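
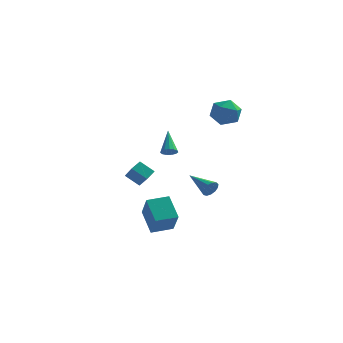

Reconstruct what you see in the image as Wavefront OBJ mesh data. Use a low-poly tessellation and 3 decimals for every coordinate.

v -2.691 1.172 -1.172
v -2.42 1.821 -0.79
v -1.779 1.203 -1.872
v -1.508 1.851 -1.49
v -1.892 0.249 -0.17
v -1.621 0.897 0.212
v -0.98 0.279 -0.87
v -0.709 0.928 -0.488
v 2.43 2.021 -1.913
v 2.721 2.201 -1.396
v 0.81 2.839 -1.287
v 2.762 2.46 -1.628
v 2.698 2.579 -1.95
v 2.548 2.52 -2.261
v 2.361 2.303 -2.461
v 2.196 1.996 -2.487
v 2.105 1.697 -2.331
v 2.117 1.501 -2.042
v 2.229 1.469 -1.713
v 2.404 1.613 -1.447
v 2.588 1.886 -1.329
v 1.081 -1.416 2.062
v 1.538 -1.17 2.021
v 0.599 -0.304 3.338
v 1.355 -1.036 1.835
v 1.085 -1.023 1.721
v 0.814 -1.134 1.716
v 0.628 -1.335 1.82
v 0.586 -1.561 2.001
v 0.7 -1.741 2.201
v 0.936 -1.818 2.357
v 1.218 -1.767 2.42
v 1.456 -1.605 2.368
v 1.576 -1.382 2.219
v -0.551 -0.152 -5.097
v -1.482 0.814 -3.896
v 0.55 0.734 -4.956
v -0.381 1.7 -3.755
v 0.181 -1.3 -3.605
v -0.75 -0.334 -2.404
v 1.282 -0.414 -3.464
v 0.351 0.552 -2.263
v 2.012 3.733 4.515
v 2.568 4.595 4.203
v 3.012 2.725 3.517
v 3.568 3.587 3.205
v 3.647 3.236 4.215
v 3.029 3.859 4.832
v 2.551 3.461 2.888
v 1.933 4.084 3.505
v 2.901 4.427 3.197
v 3.578 4.288 4.017
v 2.002 3.032 3.703
v 2.679 2.893 4.523
f 2 4 1
f 5 2 1
f 1 4 3
f 3 5 1
f 2 8 4
f 6 2 5
f 6 8 2
f 4 8 3
f 7 5 3
f 3 8 7
f 7 6 5
f 8 6 7
f 10 9 12
f 10 12 11
f 12 9 13
f 12 13 11
f 13 9 14
f 13 14 11
f 14 9 15
f 14 15 11
f 15 9 16
f 15 16 11
f 16 9 17
f 16 17 11
f 17 9 18
f 17 18 11
f 18 9 19
f 18 19 11
f 19 9 20
f 19 20 11
f 20 9 21
f 20 21 11
f 21 9 10
f 21 10 11
f 23 22 25
f 23 25 24
f 25 22 26
f 25 26 24
f 26 22 27
f 26 27 24
f 27 22 28
f 27 28 24
f 28 22 29
f 28 29 24
f 29 22 30
f 29 30 24
f 30 22 31
f 30 31 24
f 31 22 32
f 31 32 24
f 32 22 33
f 32 33 24
f 33 22 34
f 33 34 24
f 34 22 23
f 34 23 24
f 36 38 35
f 39 36 35
f 35 38 37
f 37 39 35
f 36 42 38
f 40 36 39
f 40 42 36
f 38 42 37
f 41 39 37
f 37 42 41
f 41 40 39
f 42 40 41
f 43 54 48
f 43 48 44
f 43 44 50
f 43 50 53
f 43 53 54
f 44 48 52
f 48 54 47
f 54 53 45
f 53 50 49
f 50 44 51
f 46 52 47
f 46 47 45
f 46 45 49
f 46 49 51
f 46 51 52
f 47 52 48
f 45 47 54
f 49 45 53
f 51 49 50
f 52 51 44



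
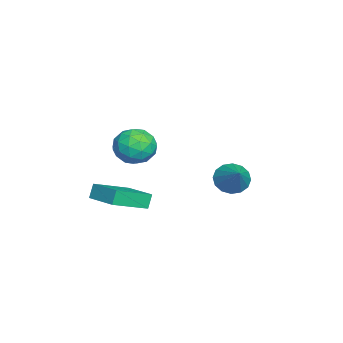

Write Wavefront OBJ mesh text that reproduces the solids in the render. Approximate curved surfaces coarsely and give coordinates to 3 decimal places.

v 1.26 1.805 3.331
v 1.839 1.395 2.793
v 2.6 2.255 4.429
v 1.819 1.829 2.639
v 1.65 2.256 2.67
v 1.376 2.562 2.879
v 1.071 2.665 3.208
v 0.817 2.538 3.571
v 0.681 2.214 3.869
v 0.701 1.781 4.023
v 0.87 1.353 3.992
v 1.144 1.047 3.783
v 1.449 0.944 3.454
v 1.703 1.071 3.091
v -3.733 -2.313 2.619
v -2.904 -2.943 2.069
v -4.756 -3.897 2.891
v -3.927 -4.527 2.341
v -3.704 -4.053 3.395
v -3.071 -3.074 3.227
v -4.589 -3.766 1.733
v -3.956 -2.787 1.565
v -3.433 -3.841 1.521
v -2.886 -4.018 2.549
v -4.774 -2.822 2.411
v -4.227 -2.999 3.439
v -3.228 -2.489 2.32
v -4.432 -4.351 2.64
v -4.3 -4.072 3.26
v -3.813 -4.443 2.936
v -3.327 -2.566 3.001
v -2.839 -2.936 2.678
v -3.31 -3.589 3.457
v -4.821 -3.904 2.282
v -4.333 -4.274 1.959
v -3.847 -2.397 2.024
v -3.36 -2.768 1.7
v -4.35 -3.251 1.503
v -3.052 -3.387 1.675
v -3.654 -4.318 1.835
v -4.043 -3.871 1.477
v -3.671 -3.296 1.378
v -2.731 -3.491 2.279
v -3.332 -4.422 2.439
v -3.201 -4.144 3.058
v -2.829 -3.568 2.96
v -3.042 -4.019 1.957
v -4.328 -2.418 2.521
v -4.929 -3.349 2.681
v -4.831 -3.272 2
v -4.459 -2.696 1.902
v -4.006 -2.522 3.125
v -4.608 -3.453 3.285
v -3.989 -3.544 3.582
v -3.617 -2.969 3.483
v -4.618 -2.821 3.003
v 1.71 -4.741 1.86
v 1.359 -4.597 2.61
v 0.474 -3.276 1.001
v 0.123 -3.133 1.75
v 2.977 -3.467 2.21
v 2.626 -3.324 2.959
v 1.741 -2.003 1.35
v 1.39 -1.859 2.1
f 2 1 4
f 2 4 3
f 4 1 5
f 4 5 3
f 5 1 6
f 5 6 3
f 6 1 7
f 6 7 3
f 7 1 8
f 7 8 3
f 8 1 9
f 8 9 3
f 9 1 10
f 9 10 3
f 10 1 11
f 10 11 3
f 11 1 12
f 11 12 3
f 12 1 13
f 12 13 3
f 13 1 14
f 13 14 3
f 14 1 2
f 14 2 3
f 15 52 31
f 52 26 55
f 31 55 20
f 52 55 31
f 15 31 27
f 31 20 32
f 27 32 16
f 31 32 27
f 15 27 36
f 27 16 37
f 36 37 22
f 27 37 36
f 15 36 48
f 36 22 51
f 48 51 25
f 36 51 48
f 15 48 52
f 48 25 56
f 52 56 26
f 48 56 52
f 16 32 43
f 32 20 46
f 43 46 24
f 32 46 43
f 20 55 33
f 55 26 54
f 33 54 19
f 55 54 33
f 26 56 53
f 56 25 49
f 53 49 17
f 56 49 53
f 25 51 50
f 51 22 38
f 50 38 21
f 51 38 50
f 22 37 42
f 37 16 39
f 42 39 23
f 37 39 42
f 18 44 30
f 44 24 45
f 30 45 19
f 44 45 30
f 18 30 28
f 30 19 29
f 28 29 17
f 30 29 28
f 18 28 35
f 28 17 34
f 35 34 21
f 28 34 35
f 18 35 40
f 35 21 41
f 40 41 23
f 35 41 40
f 18 40 44
f 40 23 47
f 44 47 24
f 40 47 44
f 19 45 33
f 45 24 46
f 33 46 20
f 45 46 33
f 17 29 53
f 29 19 54
f 53 54 26
f 29 54 53
f 21 34 50
f 34 17 49
f 50 49 25
f 34 49 50
f 23 41 42
f 41 21 38
f 42 38 22
f 41 38 42
f 24 47 43
f 47 23 39
f 43 39 16
f 47 39 43
f 58 60 57
f 61 58 57
f 57 60 59
f 59 61 57
f 58 64 60
f 62 58 61
f 62 64 58
f 60 64 59
f 63 61 59
f 59 64 63
f 63 62 61
f 64 62 63



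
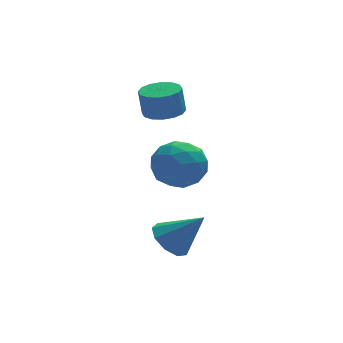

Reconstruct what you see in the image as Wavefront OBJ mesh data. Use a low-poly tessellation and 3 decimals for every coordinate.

v 0.946 2.155 0.055
v 1.709 2.342 0.138
v 1.577 2.391 1.229
v 0.814 2.205 1.145
v 1.516 2.7 0.099
v 1.384 2.75 1.19
v 1.17 2.913 0.047
v 1.039 2.962 1.138
v 0.764 2.922 -0.002
v 0.633 2.971 1.089
v 0.407 2.726 -0.036
v 0.276 2.775 1.055
v 0.194 2.377 -0.046
v 0.063 2.426 1.045
v 0.183 1.969 -0.029
v 0.051 2.018 1.062
v 0.376 1.61 0.01
v 0.244 1.66 1.101
v 0.721 1.398 0.062
v 0.59 1.447 1.153
v 1.127 1.389 0.111
v 0.996 1.438 1.202
v 1.484 1.585 0.145
v 1.353 1.634 1.236
v 1.697 1.934 0.155
v 1.566 1.983 1.246
v 0.121 -2.086 -3.941
v 0.773 -1.964 -4.472
v 1.199 -2.534 -2.719
v 0.654 -1.472 -4.187
v 0.285 -1.267 -3.786
v -0.16 -1.446 -3.458
v -0.474 -1.924 -3.356
v -0.51 -2.478 -3.527
v -0.251 -2.849 -3.892
v 0.182 -2.864 -4.28
v 0.587 -2.514 -4.509
v 0.545 1.283 -2.79
v 1.036 1.986 -2.094
v 1.364 -0.086 -1.986
v 1.855 0.617 -1.29
v 0.765 0.448 -1.227
v 0.26 1.294 -1.724
v 2.14 0.606 -2.356
v 1.635 1.452 -2.853
v 2.022 1.567 -1.826
v 1.172 1.47 -1.128
v 1.228 0.43 -2.952
v 0.378 0.333 -2.254
v 0.719 1.755 -2.513
v 1.681 0.145 -1.567
v 1.041 0.046 -1.53
v 1.329 0.459 -1.121
v 0.262 1.348 -2.295
v 0.551 1.761 -1.886
v 0.392 0.857 -1.376
v 1.849 0.139 -2.194
v 2.138 0.552 -1.785
v 1.071 1.441 -2.959
v 1.359 1.854 -2.55
v 2.008 1.043 -2.704
v 1.587 1.922 -1.946
v 2.068 1.117 -1.473
v 2.236 1.111 -2.1
v 1.939 1.608 -2.392
v 1.087 1.864 -1.536
v 1.568 1.06 -1.063
v 0.928 0.96 -1.026
v 0.631 1.457 -1.318
v 1.667 1.618 -1.378
v 0.832 0.84 -3.017
v 1.313 0.036 -2.544
v 1.769 0.443 -2.762
v 1.472 0.94 -3.054
v 0.332 0.783 -2.607
v 0.813 -0.022 -2.134
v 0.461 0.292 -1.688
v 0.164 0.789 -1.98
v 0.733 0.282 -2.702
f 2 1 5
f 2 5 3
f 3 5 6
f 3 6 4
f 5 1 7
f 5 7 6
f 6 7 8
f 6 8 4
f 7 1 9
f 7 9 8
f 8 9 10
f 8 10 4
f 9 1 11
f 9 11 10
f 10 11 12
f 10 12 4
f 11 1 13
f 11 13 12
f 12 13 14
f 12 14 4
f 13 1 15
f 13 15 14
f 14 15 16
f 14 16 4
f 15 1 17
f 15 17 16
f 16 17 18
f 16 18 4
f 17 1 19
f 17 19 18
f 18 19 20
f 18 20 4
f 19 1 21
f 19 21 20
f 20 21 22
f 20 22 4
f 21 1 23
f 21 23 22
f 22 23 24
f 22 24 4
f 23 1 25
f 23 25 24
f 24 25 26
f 24 26 4
f 25 1 2
f 25 2 26
f 26 2 3
f 26 3 4
f 28 27 30
f 28 30 29
f 30 27 31
f 30 31 29
f 31 27 32
f 31 32 29
f 32 27 33
f 32 33 29
f 33 27 34
f 33 34 29
f 34 27 35
f 34 35 29
f 35 27 36
f 35 36 29
f 36 27 37
f 36 37 29
f 37 27 28
f 37 28 29
f 38 75 54
f 75 49 78
f 54 78 43
f 75 78 54
f 38 54 50
f 54 43 55
f 50 55 39
f 54 55 50
f 38 50 59
f 50 39 60
f 59 60 45
f 50 60 59
f 38 59 71
f 59 45 74
f 71 74 48
f 59 74 71
f 38 71 75
f 71 48 79
f 75 79 49
f 71 79 75
f 39 55 66
f 55 43 69
f 66 69 47
f 55 69 66
f 43 78 56
f 78 49 77
f 56 77 42
f 78 77 56
f 49 79 76
f 79 48 72
f 76 72 40
f 79 72 76
f 48 74 73
f 74 45 61
f 73 61 44
f 74 61 73
f 45 60 65
f 60 39 62
f 65 62 46
f 60 62 65
f 41 67 53
f 67 47 68
f 53 68 42
f 67 68 53
f 41 53 51
f 53 42 52
f 51 52 40
f 53 52 51
f 41 51 58
f 51 40 57
f 58 57 44
f 51 57 58
f 41 58 63
f 58 44 64
f 63 64 46
f 58 64 63
f 41 63 67
f 63 46 70
f 67 70 47
f 63 70 67
f 42 68 56
f 68 47 69
f 56 69 43
f 68 69 56
f 40 52 76
f 52 42 77
f 76 77 49
f 52 77 76
f 44 57 73
f 57 40 72
f 73 72 48
f 57 72 73
f 46 64 65
f 64 44 61
f 65 61 45
f 64 61 65
f 47 70 66
f 70 46 62
f 66 62 39
f 70 62 66



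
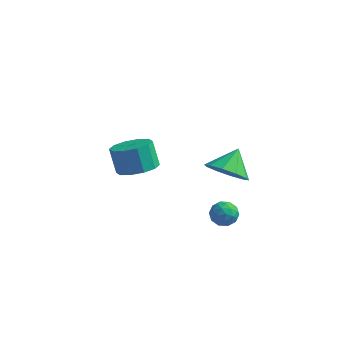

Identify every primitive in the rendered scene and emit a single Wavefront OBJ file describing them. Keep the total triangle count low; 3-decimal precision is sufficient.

v -3.565 -0.36 -3.517
v -2.936 -1.024 -3.112
v -3.427 -0.724 -1.858
v -4.055 -0.06 -2.263
v -2.65 -0.477 -3.131
v -3.14 -0.177 -1.877
v -2.712 0.115 -3.297
v -3.203 0.415 -2.043
v -3.101 0.525 -3.548
v -3.592 0.826 -2.293
v -3.666 0.597 -3.786
v -4.157 0.898 -2.532
v -4.193 0.304 -3.922
v -4.684 0.604 -2.668
v -4.48 -0.243 -3.903
v -4.97 0.057 -2.649
v -4.417 -0.835 -3.737
v -4.908 -0.535 -2.483
v -4.028 -1.246 -3.487
v -4.519 -0.945 -2.232
v -3.463 -1.318 -3.248
v -3.954 -1.017 -1.994
v 0.973 -2.541 -3.199
v 1.383 -2.055 -2.948
v 1.857 -3.125 -3.512
v 2.267 -2.639 -3.261
v 1.898 -3.027 -2.837
v 1.351 -2.666 -2.643
v 1.889 -2.514 -3.817
v 1.342 -2.153 -3.623
v 1.949 -2.038 -3.33
v 1.954 -2.355 -2.724
v 1.286 -2.825 -3.736
v 1.291 -3.142 -3.13
v 1.1 -2.246 -3.046
v 2.14 -2.934 -3.414
v 1.923 -3.161 -3.165
v 2.164 -2.876 -3.018
v 1.081 -2.606 -2.867
v 1.322 -2.32 -2.719
v 1.625 -2.892 -2.654
v 1.918 -2.86 -3.741
v 2.159 -2.574 -3.593
v 1.076 -2.304 -3.442
v 1.317 -2.019 -3.295
v 1.615 -2.288 -3.806
v 1.674 -1.951 -3.123
v 2.194 -2.295 -3.307
v 1.972 -2.221 -3.633
v 1.65 -2.009 -3.519
v 1.677 -2.138 -2.767
v 2.197 -2.481 -2.951
v 1.98 -2.709 -2.702
v 1.658 -2.497 -2.588
v 2.01 -2.128 -2.991
v 1.043 -2.699 -3.509
v 1.563 -3.042 -3.693
v 1.582 -2.683 -3.872
v 1.26 -2.471 -3.758
v 1.046 -2.885 -3.153
v 1.566 -3.229 -3.337
v 1.59 -3.171 -2.941
v 1.268 -2.959 -2.827
v 1.23 -3.052 -3.469
v 1.344 -1.749 -1.198
v 1.862 -1.171 -1.891
v 1.456 -0.751 -0.282
v 1.235 -1.044 -1.954
v 0.65 -1.185 -1.729
v 0.33 -1.543 -1.3
v 0.398 -1.979 -0.833
v 0.827 -2.327 -0.505
v 1.454 -2.455 -0.442
v 2.039 -2.313 -0.668
v 2.359 -1.956 -1.096
v 2.291 -1.52 -1.563
f 2 1 5
f 2 5 3
f 3 5 6
f 3 6 4
f 5 1 7
f 5 7 6
f 6 7 8
f 6 8 4
f 7 1 9
f 7 9 8
f 8 9 10
f 8 10 4
f 9 1 11
f 9 11 10
f 10 11 12
f 10 12 4
f 11 1 13
f 11 13 12
f 12 13 14
f 12 14 4
f 13 1 15
f 13 15 14
f 14 15 16
f 14 16 4
f 15 1 17
f 15 17 16
f 16 17 18
f 16 18 4
f 17 1 19
f 17 19 18
f 18 19 20
f 18 20 4
f 19 1 21
f 19 21 20
f 20 21 22
f 20 22 4
f 21 1 2
f 21 2 22
f 22 2 3
f 22 3 4
f 23 60 39
f 60 34 63
f 39 63 28
f 60 63 39
f 23 39 35
f 39 28 40
f 35 40 24
f 39 40 35
f 23 35 44
f 35 24 45
f 44 45 30
f 35 45 44
f 23 44 56
f 44 30 59
f 56 59 33
f 44 59 56
f 23 56 60
f 56 33 64
f 60 64 34
f 56 64 60
f 24 40 51
f 40 28 54
f 51 54 32
f 40 54 51
f 28 63 41
f 63 34 62
f 41 62 27
f 63 62 41
f 34 64 61
f 64 33 57
f 61 57 25
f 64 57 61
f 33 59 58
f 59 30 46
f 58 46 29
f 59 46 58
f 30 45 50
f 45 24 47
f 50 47 31
f 45 47 50
f 26 52 38
f 52 32 53
f 38 53 27
f 52 53 38
f 26 38 36
f 38 27 37
f 36 37 25
f 38 37 36
f 26 36 43
f 36 25 42
f 43 42 29
f 36 42 43
f 26 43 48
f 43 29 49
f 48 49 31
f 43 49 48
f 26 48 52
f 48 31 55
f 52 55 32
f 48 55 52
f 27 53 41
f 53 32 54
f 41 54 28
f 53 54 41
f 25 37 61
f 37 27 62
f 61 62 34
f 37 62 61
f 29 42 58
f 42 25 57
f 58 57 33
f 42 57 58
f 31 49 50
f 49 29 46
f 50 46 30
f 49 46 50
f 32 55 51
f 55 31 47
f 51 47 24
f 55 47 51
f 66 65 68
f 66 68 67
f 68 65 69
f 68 69 67
f 69 65 70
f 69 70 67
f 70 65 71
f 70 71 67
f 71 65 72
f 71 72 67
f 72 65 73
f 72 73 67
f 73 65 74
f 73 74 67
f 74 65 75
f 74 75 67
f 75 65 76
f 75 76 67
f 76 65 66
f 76 66 67



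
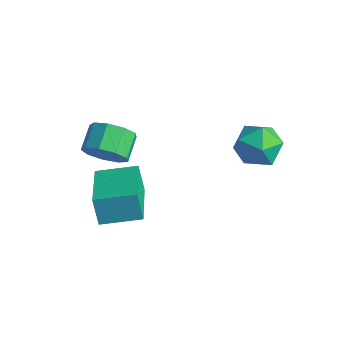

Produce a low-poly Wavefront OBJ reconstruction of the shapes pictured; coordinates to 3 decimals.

v 0.673 -3.977 1.638
v 1.24 -3.961 2.23
v 0.734 -3.207 2.694
v 0.167 -3.223 2.102
v 1.384 -3.61 1.817
v 0.878 -2.856 2.282
v 1.196 -3.43 1.32
v 0.689 -2.677 1.785
v 0.762 -3.507 0.972
v 0.256 -2.753 1.437
v 0.288 -3.803 0.935
v -0.219 -3.049 1.4
v -0.007 -4.181 1.227
v -0.513 -3.427 1.692
v 0.017 -4.463 1.711
v -0.489 -3.709 2.176
v 0.348 -4.518 2.161
v -0.159 -3.764 2.625
v 0.831 -4.32 2.366
v 0.324 -3.566 2.83
v -0.735 -3.168 -2.522
v -1.083 -3.148 -1.405
v 0.16 -1.967 -2.266
v -0.188 -1.946 -1.149
v 0.768 -4.394 -2.031
v 0.42 -4.373 -0.914
v 1.663 -3.192 -1.775
v 1.315 -3.172 -0.658
v 3.186 1.095 1.839
v 3.698 0.928 1.073
v 3.162 -0.388 2.147
v 3.674 -0.555 1.381
v 4.056 -0.114 2.112
v 4.071 0.802 1.922
v 2.789 -0.262 1.298
v 2.804 0.654 1.108
v 3.452 0.089 0.739
v 4.236 0.18 1.242
v 2.624 0.36 1.978
v 3.408 0.451 2.481
f 2 1 5
f 2 5 3
f 3 5 6
f 3 6 4
f 5 1 7
f 5 7 6
f 6 7 8
f 6 8 4
f 7 1 9
f 7 9 8
f 8 9 10
f 8 10 4
f 9 1 11
f 9 11 10
f 10 11 12
f 10 12 4
f 11 1 13
f 11 13 12
f 12 13 14
f 12 14 4
f 13 1 15
f 13 15 14
f 14 15 16
f 14 16 4
f 15 1 17
f 15 17 16
f 16 17 18
f 16 18 4
f 17 1 19
f 17 19 18
f 18 19 20
f 18 20 4
f 19 1 2
f 19 2 20
f 20 2 3
f 20 3 4
f 22 24 21
f 25 22 21
f 21 24 23
f 23 25 21
f 22 28 24
f 26 22 25
f 26 28 22
f 24 28 23
f 27 25 23
f 23 28 27
f 27 26 25
f 28 26 27
f 29 40 34
f 29 34 30
f 29 30 36
f 29 36 39
f 29 39 40
f 30 34 38
f 34 40 33
f 40 39 31
f 39 36 35
f 36 30 37
f 32 38 33
f 32 33 31
f 32 31 35
f 32 35 37
f 32 37 38
f 33 38 34
f 31 33 40
f 35 31 39
f 37 35 36
f 38 37 30



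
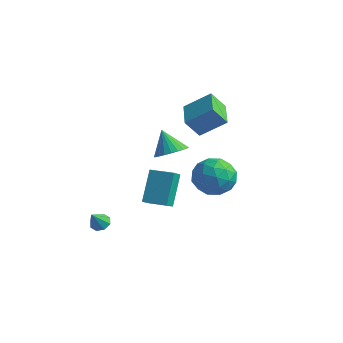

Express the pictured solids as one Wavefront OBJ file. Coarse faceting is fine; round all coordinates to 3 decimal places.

v -2.772 -0.372 -3.627
v -2.572 -1.069 -3.111
v -3.221 0.702 -2
v -3.021 0.005 -1.485
v -1.539 0.035 -3.555
v -1.339 -0.662 -3.04
v -1.988 1.109 -1.929
v -1.788 0.412 -1.413
v -3.416 3.007 1.612
v -2.323 3.835 2.6
v -2.968 3.608 0.612
v -1.875 4.436 1.6
v -2.265 1.764 1.38
v -1.172 2.592 2.368
v -1.817 2.365 0.38
v -0.724 3.193 1.368
v -3.506 -3.075 -4.044
v -3.222 -2.679 -3.768
v -3.454 -3.745 -3.136
v -3.646 -2.642 -3.717
v -3.988 -2.859 -3.857
v -4.048 -3.202 -4.107
v -3.791 -3.471 -4.32
v -3.367 -3.507 -4.371
v -3.025 -3.29 -4.231
v -2.965 -2.947 -3.981
v -1.527 -0.076 0.359
v -0.824 0.302 0.754
v -2.293 0.076 1.581
v -0.983 0.58 0.619
v -1.226 0.758 0.445
v -1.514 0.809 0.258
v -1.804 0.725 0.086
v -2.052 0.52 -0.044
v -2.22 0.224 -0.113
v -2.282 -0.118 -0.109
v -2.23 -0.453 -0.035
v -2.07 -0.731 0.099
v -1.828 -0.909 0.273
v -1.54 -0.96 0.46
v -1.25 -0.876 0.632
v -1.002 -0.671 0.762
v -0.834 -0.375 0.831
v -0.771 -0.033 0.828
v -0.057 2.776 -1.753
v 0.719 2.044 -1.184
v -1.239 1.256 -2.096
v -0.463 0.524 -1.527
v -1.087 1.348 -0.9
v -0.356 2.288 -0.688
v -0.164 1.012 -2.592
v 0.567 1.952 -2.38
v 0.653 0.954 -1.702
v 0.083 1.162 -0.657
v -0.603 2.138 -2.623
v -1.173 2.346 -1.578
v 0.435 2.544 -1.438
v -0.955 0.756 -1.842
v -1.322 1.241 -1.473
v -0.865 0.811 -1.139
v -0.197 2.687 -1.147
v 0.259 2.257 -0.812
v -0.803 1.848 -0.646
v -0.779 1.043 -2.468
v -0.323 0.613 -2.133
v 0.345 2.489 -2.141
v 0.802 2.059 -1.807
v 0.283 1.452 -2.634
v 0.852 1.473 -1.409
v 0.157 0.579 -1.61
v 0.333 0.866 -2.236
v 0.763 1.418 -2.112
v 0.517 1.595 -0.794
v -0.178 0.701 -0.996
v -0.545 1.186 -0.627
v -0.115 1.738 -0.503
v 0.478 0.954 -1.099
v -0.342 2.599 -2.284
v -1.037 1.705 -2.486
v -0.405 1.562 -2.777
v 0.025 2.114 -2.653
v -0.677 2.721 -1.67
v -1.372 1.827 -1.871
v -1.283 1.882 -1.168
v -0.853 2.434 -1.044
v -0.998 2.346 -2.181
f 2 4 1
f 5 2 1
f 1 4 3
f 3 5 1
f 2 8 4
f 6 2 5
f 6 8 2
f 4 8 3
f 7 5 3
f 3 8 7
f 7 6 5
f 8 6 7
f 10 12 9
f 13 10 9
f 9 12 11
f 11 13 9
f 10 16 12
f 14 10 13
f 14 16 10
f 12 16 11
f 15 13 11
f 11 16 15
f 15 14 13
f 16 14 15
f 18 17 20
f 18 20 19
f 20 17 21
f 20 21 19
f 21 17 22
f 21 22 19
f 22 17 23
f 22 23 19
f 23 17 24
f 23 24 19
f 24 17 25
f 24 25 19
f 25 17 26
f 25 26 19
f 26 17 18
f 26 18 19
f 28 27 30
f 28 30 29
f 30 27 31
f 30 31 29
f 31 27 32
f 31 32 29
f 32 27 33
f 32 33 29
f 33 27 34
f 33 34 29
f 34 27 35
f 34 35 29
f 35 27 36
f 35 36 29
f 36 27 37
f 36 37 29
f 37 27 38
f 37 38 29
f 38 27 39
f 38 39 29
f 39 27 40
f 39 40 29
f 40 27 41
f 40 41 29
f 41 27 42
f 41 42 29
f 42 27 43
f 42 43 29
f 43 27 44
f 43 44 29
f 44 27 28
f 44 28 29
f 45 82 61
f 82 56 85
f 61 85 50
f 82 85 61
f 45 61 57
f 61 50 62
f 57 62 46
f 61 62 57
f 45 57 66
f 57 46 67
f 66 67 52
f 57 67 66
f 45 66 78
f 66 52 81
f 78 81 55
f 66 81 78
f 45 78 82
f 78 55 86
f 82 86 56
f 78 86 82
f 46 62 73
f 62 50 76
f 73 76 54
f 62 76 73
f 50 85 63
f 85 56 84
f 63 84 49
f 85 84 63
f 56 86 83
f 86 55 79
f 83 79 47
f 86 79 83
f 55 81 80
f 81 52 68
f 80 68 51
f 81 68 80
f 52 67 72
f 67 46 69
f 72 69 53
f 67 69 72
f 48 74 60
f 74 54 75
f 60 75 49
f 74 75 60
f 48 60 58
f 60 49 59
f 58 59 47
f 60 59 58
f 48 58 65
f 58 47 64
f 65 64 51
f 58 64 65
f 48 65 70
f 65 51 71
f 70 71 53
f 65 71 70
f 48 70 74
f 70 53 77
f 74 77 54
f 70 77 74
f 49 75 63
f 75 54 76
f 63 76 50
f 75 76 63
f 47 59 83
f 59 49 84
f 83 84 56
f 59 84 83
f 51 64 80
f 64 47 79
f 80 79 55
f 64 79 80
f 53 71 72
f 71 51 68
f 72 68 52
f 71 68 72
f 54 77 73
f 77 53 69
f 73 69 46
f 77 69 73



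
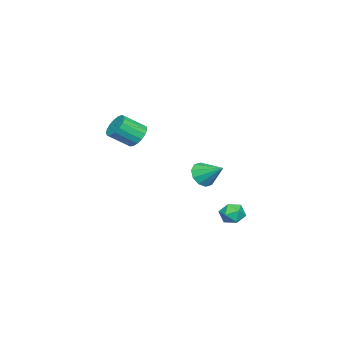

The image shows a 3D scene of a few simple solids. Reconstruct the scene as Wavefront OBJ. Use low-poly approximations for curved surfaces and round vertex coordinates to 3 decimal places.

v -0.553 4.157 0.527
v 0.126 4.323 0.437
v -0.486 3.417 -0.337
v 0.193 3.583 -0.427
v -0.01 3.229 0.147
v -0.051 3.687 0.682
v -0.309 4.053 -0.582
v -0.35 4.511 -0.047
v 0.277 4.259 -0.248
v 0.461 3.75 0.203
v -0.821 3.99 -0.103
v -0.637 3.481 0.348
v -2.681 -2.157 3.375
v -2.082 -2.146 2.908
v -1.419 -3.072 3.739
v -2.019 -3.083 4.205
v -2.011 -1.881 3.147
v -1.348 -2.807 3.978
v -2.094 -1.679 3.438
v -1.431 -2.606 4.269
v -2.311 -1.587 3.715
v -1.648 -2.513 4.545
v -2.614 -1.625 3.913
v -1.951 -2.551 4.744
v -2.931 -1.785 3.988
v -2.268 -2.711 4.819
v -3.192 -2.03 3.923
v -2.529 -2.957 4.754
v -3.336 -2.304 3.732
v -2.673 -3.231 4.563
v -3.33 -2.545 3.459
v -2.667 -3.471 4.29
v -3.175 -2.696 3.167
v -2.512 -3.623 3.998
v -2.907 -2.724 2.922
v -2.244 -3.651 3.753
v -2.588 -2.622 2.781
v -1.925 -3.549 3.612
v -2.29 -2.413 2.776
v -1.627 -3.34 3.607
v -0.506 2.226 2.242
v -0.135 2.516 1.632
v -0.194 3.374 2.978
v -0.59 2.655 1.608
v -1.012 2.63 1.825
v -1.241 2.451 2.202
v -1.19 2.185 2.594
v -0.877 1.935 2.851
v -0.422 1.796 2.875
v 0 1.821 2.658
v 0.229 2.001 2.281
v 0.178 2.266 1.889
f 1 12 6
f 1 6 2
f 1 2 8
f 1 8 11
f 1 11 12
f 2 6 10
f 6 12 5
f 12 11 3
f 11 8 7
f 8 2 9
f 4 10 5
f 4 5 3
f 4 3 7
f 4 7 9
f 4 9 10
f 5 10 6
f 3 5 12
f 7 3 11
f 9 7 8
f 10 9 2
f 14 13 17
f 14 17 15
f 15 17 18
f 15 18 16
f 17 13 19
f 17 19 18
f 18 19 20
f 18 20 16
f 19 13 21
f 19 21 20
f 20 21 22
f 20 22 16
f 21 13 23
f 21 23 22
f 22 23 24
f 22 24 16
f 23 13 25
f 23 25 24
f 24 25 26
f 24 26 16
f 25 13 27
f 25 27 26
f 26 27 28
f 26 28 16
f 27 13 29
f 27 29 28
f 28 29 30
f 28 30 16
f 29 13 31
f 29 31 30
f 30 31 32
f 30 32 16
f 31 13 33
f 31 33 32
f 32 33 34
f 32 34 16
f 33 13 35
f 33 35 34
f 34 35 36
f 34 36 16
f 35 13 37
f 35 37 36
f 36 37 38
f 36 38 16
f 37 13 39
f 37 39 38
f 38 39 40
f 38 40 16
f 39 13 14
f 39 14 40
f 40 14 15
f 40 15 16
f 42 41 44
f 42 44 43
f 44 41 45
f 44 45 43
f 45 41 46
f 45 46 43
f 46 41 47
f 46 47 43
f 47 41 48
f 47 48 43
f 48 41 49
f 48 49 43
f 49 41 50
f 49 50 43
f 50 41 51
f 50 51 43
f 51 41 52
f 51 52 43
f 52 41 42
f 52 42 43



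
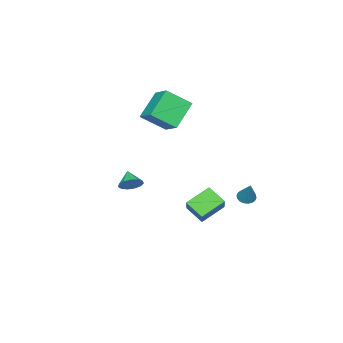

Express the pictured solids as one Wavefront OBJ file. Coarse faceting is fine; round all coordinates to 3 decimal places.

v 4.007 -1.108 -0.489
v 4.637 -1.501 -0.33
v 3.413 -1.792 0.169
v 4.609 -1.192 -0.034
v 4.39 -0.856 0.117
v 4.049 -0.601 0.075
v 3.694 -0.506 -0.146
v 3.439 -0.603 -0.476
v 3.364 -0.859 -0.81
v 3.493 -1.195 -1.043
v 3.785 -1.503 -1.1
v 4.147 -1.686 -0.963
v 4.465 -1.685 -0.676
v -3.318 -2.661 2.91
v -2.294 -3.862 4.055
v -2.644 -1.385 3.645
v -1.62 -2.586 4.791
v -1.7 -2.674 1.449
v -0.676 -3.875 2.595
v -1.026 -1.398 2.185
v -0.002 -2.599 3.33
v -2.04 1.396 -4.169
v -2.065 0.255 -3.34
v -0.612 2.351 -2.811
v -0.637 1.211 -1.982
v -0.683 0.689 -5.098
v -0.708 -0.451 -4.269
v 0.745 1.645 -3.74
v 0.72 0.504 -2.911
v -2.6 2.602 -3.176
v -2.118 2.248 -3.235
v -1.88 3.338 -1.724
v -2.052 2.464 -3.378
v -2.094 2.707 -3.48
v -2.236 2.929 -3.523
v -2.45 3.086 -3.496
v -2.694 3.148 -3.406
v -2.919 3.101 -3.271
v -3.081 2.955 -3.117
v -3.148 2.739 -2.974
v -3.106 2.496 -2.872
v -2.964 2.274 -2.829
v -2.75 2.117 -2.856
v -2.506 2.056 -2.945
v -2.28 2.103 -3.081
f 2 1 4
f 2 4 3
f 4 1 5
f 4 5 3
f 5 1 6
f 5 6 3
f 6 1 7
f 6 7 3
f 7 1 8
f 7 8 3
f 8 1 9
f 8 9 3
f 9 1 10
f 9 10 3
f 10 1 11
f 10 11 3
f 11 1 12
f 11 12 3
f 12 1 13
f 12 13 3
f 13 1 2
f 13 2 3
f 15 17 14
f 18 15 14
f 14 17 16
f 16 18 14
f 15 21 17
f 19 15 18
f 19 21 15
f 17 21 16
f 20 18 16
f 16 21 20
f 20 19 18
f 21 19 20
f 23 25 22
f 26 23 22
f 22 25 24
f 24 26 22
f 23 29 25
f 27 23 26
f 27 29 23
f 25 29 24
f 28 26 24
f 24 29 28
f 28 27 26
f 29 27 28
f 31 30 33
f 31 33 32
f 33 30 34
f 33 34 32
f 34 30 35
f 34 35 32
f 35 30 36
f 35 36 32
f 36 30 37
f 36 37 32
f 37 30 38
f 37 38 32
f 38 30 39
f 38 39 32
f 39 30 40
f 39 40 32
f 40 30 41
f 40 41 32
f 41 30 42
f 41 42 32
f 42 30 43
f 42 43 32
f 43 30 44
f 43 44 32
f 44 30 45
f 44 45 32
f 45 30 31
f 45 31 32



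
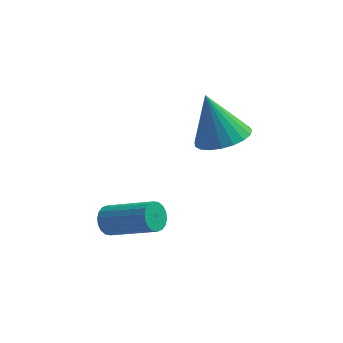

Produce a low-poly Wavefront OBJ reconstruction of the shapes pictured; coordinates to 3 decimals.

v -1.442 1.475 2.517
v -0.476 1.326 2.902
v -2.138 1.825 4.403
v -0.477 1.755 2.822
v -0.644 2.136 2.69
v -0.949 2.403 2.528
v -1.339 2.509 2.364
v -1.747 2.437 2.226
v -2.103 2.198 2.139
v -2.344 1.835 2.117
v -2.428 1.409 2.165
v -2.343 0.995 2.273
v -2.101 0.664 2.424
v -1.746 0.473 2.591
v -1.338 0.456 2.745
v -0.947 0.614 2.859
v -0.643 0.922 2.915
v -4.767 -2.085 0.531
v -4.463 -1.975 0.025
v -2.749 -2.485 0.944
v -3.053 -2.595 1.449
v -4.459 -1.739 0.149
v -2.746 -2.249 1.068
v -4.516 -1.571 0.349
v -2.803 -2.081 1.268
v -4.623 -1.505 0.585
v -2.91 -2.015 1.504
v -4.758 -1.554 0.81
v -3.045 -2.064 1.729
v -4.895 -1.708 0.979
v -3.182 -2.218 1.898
v -5.007 -1.937 1.06
v -3.293 -2.447 1.979
v -5.071 -2.195 1.036
v -3.357 -2.705 1.955
v -5.074 -2.431 0.912
v -3.361 -2.941 1.831
v -5.017 -2.599 0.712
v -3.304 -3.109 1.631
v -4.91 -2.665 0.476
v -3.197 -3.175 1.395
v -4.775 -2.616 0.251
v -3.062 -3.126 1.17
v -4.638 -2.462 0.082
v -2.925 -2.972 1.001
v -4.527 -2.233 0.001
v -2.813 -2.743 0.92
f 2 1 4
f 2 4 3
f 4 1 5
f 4 5 3
f 5 1 6
f 5 6 3
f 6 1 7
f 6 7 3
f 7 1 8
f 7 8 3
f 8 1 9
f 8 9 3
f 9 1 10
f 9 10 3
f 10 1 11
f 10 11 3
f 11 1 12
f 11 12 3
f 12 1 13
f 12 13 3
f 13 1 14
f 13 14 3
f 14 1 15
f 14 15 3
f 15 1 16
f 15 16 3
f 16 1 17
f 16 17 3
f 17 1 2
f 17 2 3
f 19 18 22
f 19 22 20
f 20 22 23
f 20 23 21
f 22 18 24
f 22 24 23
f 23 24 25
f 23 25 21
f 24 18 26
f 24 26 25
f 25 26 27
f 25 27 21
f 26 18 28
f 26 28 27
f 27 28 29
f 27 29 21
f 28 18 30
f 28 30 29
f 29 30 31
f 29 31 21
f 30 18 32
f 30 32 31
f 31 32 33
f 31 33 21
f 32 18 34
f 32 34 33
f 33 34 35
f 33 35 21
f 34 18 36
f 34 36 35
f 35 36 37
f 35 37 21
f 36 18 38
f 36 38 37
f 37 38 39
f 37 39 21
f 38 18 40
f 38 40 39
f 39 40 41
f 39 41 21
f 40 18 42
f 40 42 41
f 41 42 43
f 41 43 21
f 42 18 44
f 42 44 43
f 43 44 45
f 43 45 21
f 44 18 46
f 44 46 45
f 45 46 47
f 45 47 21
f 46 18 19
f 46 19 47
f 47 19 20
f 47 20 21



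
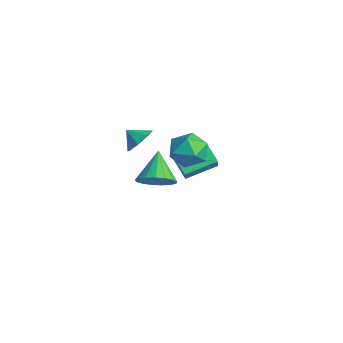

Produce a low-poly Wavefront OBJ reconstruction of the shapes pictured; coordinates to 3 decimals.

v -3.575 -1.248 -0.812
v -2.812 -1.767 -0.401
v -4.265 -1.752 -0.168
v -2.952 -1.103 -0.03
v -3.456 -0.524 -0.117
v -4.03 -0.369 -0.611
v -4.337 -0.728 -1.223
v -4.198 -1.392 -1.593
v -3.694 -1.972 -1.506
v -3.12 -2.127 -1.012
v 3.87 -4.108 2.151
v 4.454 -4.44 2.997
v 2.57 -3.292 3.369
v 4.647 -3.973 2.89
v 4.662 -3.536 2.613
v 4.495 -3.231 2.23
v 4.186 -3.126 1.83
v 3.804 -3.247 1.503
v 3.437 -3.565 1.324
v 3.17 -4.007 1.335
v 3.063 -4.473 1.533
v 3.141 -4.855 1.873
v 3.386 -5.066 2.276
v 3.742 -5.057 2.651
v 4.128 -4.831 2.911
v -2.715 1.134 -4.367
v -3.952 1.061 -3.576
v -2.454 3.081 -3.779
v -3.691 3.007 -2.988
v -2.069 0.753 -3.392
v -3.306 0.679 -2.601
v -1.808 2.699 -2.804
v -3.045 2.626 -2.013
v 1.158 0.154 1.424
v 1.928 -0.072 2.328
v 0.912 -1.768 1.152
v 1.682 -1.994 2.056
v 0.6 -1.509 2.291
v 0.752 -0.321 2.459
v 2.088 -1.519 1.021
v 2.24 -0.331 1.189
v 2.503 -1.106 2.079
v 1.583 -1.1 2.864
v 1.257 -0.74 0.616
v 0.337 -0.734 1.401
f 2 1 4
f 2 4 3
f 4 1 5
f 4 5 3
f 5 1 6
f 5 6 3
f 6 1 7
f 6 7 3
f 7 1 8
f 7 8 3
f 8 1 9
f 8 9 3
f 9 1 10
f 9 10 3
f 10 1 2
f 10 2 3
f 12 11 14
f 12 14 13
f 14 11 15
f 14 15 13
f 15 11 16
f 15 16 13
f 16 11 17
f 16 17 13
f 17 11 18
f 17 18 13
f 18 11 19
f 18 19 13
f 19 11 20
f 19 20 13
f 20 11 21
f 20 21 13
f 21 11 22
f 21 22 13
f 22 11 23
f 22 23 13
f 23 11 24
f 23 24 13
f 24 11 25
f 24 25 13
f 25 11 12
f 25 12 13
f 27 29 26
f 30 27 26
f 26 29 28
f 28 30 26
f 27 33 29
f 31 27 30
f 31 33 27
f 29 33 28
f 32 30 28
f 28 33 32
f 32 31 30
f 33 31 32
f 34 45 39
f 34 39 35
f 34 35 41
f 34 41 44
f 34 44 45
f 35 39 43
f 39 45 38
f 45 44 36
f 44 41 40
f 41 35 42
f 37 43 38
f 37 38 36
f 37 36 40
f 37 40 42
f 37 42 43
f 38 43 39
f 36 38 45
f 40 36 44
f 42 40 41
f 43 42 35



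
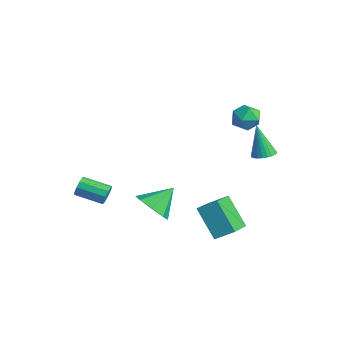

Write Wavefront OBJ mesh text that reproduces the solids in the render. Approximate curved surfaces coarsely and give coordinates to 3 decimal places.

v 3.51 2.779 2.287
v 4.11 2.567 2.498
v 2.85 2.741 4.133
v 4.139 2.826 2.513
v 4.072 3.078 2.495
v 3.92 3.285 2.445
v 3.706 3.414 2.371
v 3.461 3.447 2.284
v 3.224 3.378 2.198
v 3.031 3.218 2.125
v 2.91 2.991 2.077
v 2.881 2.732 2.061
v 2.948 2.48 2.08
v 3.1 2.273 2.13
v 3.314 2.144 2.204
v 3.559 2.111 2.291
v 3.796 2.18 2.377
v 3.989 2.34 2.45
v 1.921 -2.898 -0.5
v 3 -2.917 -0.497
v 1.939 -1.602 0.52
v 2.694 -2.439 -1.098
v 1.934 -2.23 -1.349
v 1.167 -2.413 -1.103
v 0.841 -2.88 -0.503
v 1.147 -3.357 0.098
v 1.907 -3.566 0.348
v 2.674 -3.383 0.102
v -2.543 -2.806 -2.219
v -2.242 -2.926 -1.69
v -3.416 -3.953 -1.253
v -3.717 -3.834 -1.781
v -2.477 -2.63 -1.628
v -3.651 -3.657 -1.191
v -2.738 -2.402 -1.791
v -3.912 -3.429 -1.354
v -2.924 -2.328 -2.118
v -4.098 -3.355 -1.681
v -2.965 -2.437 -2.483
v -4.139 -3.464 -2.046
v -2.844 -2.687 -2.747
v -4.018 -3.714 -2.31
v -2.609 -2.983 -2.809
v -3.783 -4.01 -2.372
v -2.348 -3.211 -2.646
v -3.522 -4.238 -2.209
v -2.162 -3.285 -2.319
v -3.336 -4.312 -1.882
v -2.121 -3.176 -1.954
v -3.295 -4.203 -1.517
v 3.826 -0.399 -2.703
v 2.442 -0.551 -1.144
v 2.64 1.123 -3.607
v 1.257 0.97 -2.048
v 4.423 0.43 -2.092
v 3.04 0.277 -0.533
v 3.238 1.951 -2.996
v 1.854 1.799 -1.437
v 1.113 3.587 3.688
v 1.754 3.731 4.279
v 1.486 2.209 3.621
v 2.127 2.353 4.212
v 1.28 2.395 4.459
v 1.049 3.247 4.501
v 2.191 2.693 3.399
v 1.96 3.545 3.441
v 2.42 3.179 4.101
v 1.856 2.995 4.756
v 1.384 2.945 3.144
v 0.82 2.761 3.799
f 2 1 4
f 2 4 3
f 4 1 5
f 4 5 3
f 5 1 6
f 5 6 3
f 6 1 7
f 6 7 3
f 7 1 8
f 7 8 3
f 8 1 9
f 8 9 3
f 9 1 10
f 9 10 3
f 10 1 11
f 10 11 3
f 11 1 12
f 11 12 3
f 12 1 13
f 12 13 3
f 13 1 14
f 13 14 3
f 14 1 15
f 14 15 3
f 15 1 16
f 15 16 3
f 16 1 17
f 16 17 3
f 17 1 18
f 17 18 3
f 18 1 2
f 18 2 3
f 20 19 22
f 20 22 21
f 22 19 23
f 22 23 21
f 23 19 24
f 23 24 21
f 24 19 25
f 24 25 21
f 25 19 26
f 25 26 21
f 26 19 27
f 26 27 21
f 27 19 28
f 27 28 21
f 28 19 20
f 28 20 21
f 30 29 33
f 30 33 31
f 31 33 34
f 31 34 32
f 33 29 35
f 33 35 34
f 34 35 36
f 34 36 32
f 35 29 37
f 35 37 36
f 36 37 38
f 36 38 32
f 37 29 39
f 37 39 38
f 38 39 40
f 38 40 32
f 39 29 41
f 39 41 40
f 40 41 42
f 40 42 32
f 41 29 43
f 41 43 42
f 42 43 44
f 42 44 32
f 43 29 45
f 43 45 44
f 44 45 46
f 44 46 32
f 45 29 47
f 45 47 46
f 46 47 48
f 46 48 32
f 47 29 49
f 47 49 48
f 48 49 50
f 48 50 32
f 49 29 30
f 49 30 50
f 50 30 31
f 50 31 32
f 52 54 51
f 55 52 51
f 51 54 53
f 53 55 51
f 52 58 54
f 56 52 55
f 56 58 52
f 54 58 53
f 57 55 53
f 53 58 57
f 57 56 55
f 58 56 57
f 59 70 64
f 59 64 60
f 59 60 66
f 59 66 69
f 59 69 70
f 60 64 68
f 64 70 63
f 70 69 61
f 69 66 65
f 66 60 67
f 62 68 63
f 62 63 61
f 62 61 65
f 62 65 67
f 62 67 68
f 63 68 64
f 61 63 70
f 65 61 69
f 67 65 66
f 68 67 60



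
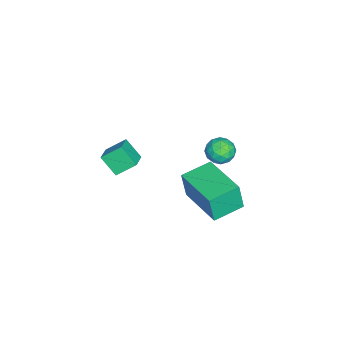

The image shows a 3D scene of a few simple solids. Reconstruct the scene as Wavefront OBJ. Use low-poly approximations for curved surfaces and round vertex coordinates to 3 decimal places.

v -0.513 -3.778 -1.328
v -0.763 -4.469 -0.578
v -0.803 -3.005 -0.713
v -1.053 -3.695 0.038
v 0.333 -3.725 -0.998
v 0.083 -4.415 -0.247
v 0.043 -2.951 -0.382
v -0.207 -3.642 0.368
v -2.101 0.23 -1.467
v -1.765 0.327 -0.892
v -2.695 -0.547 -0.988
v -2.359 -0.45 -0.413
v -2.78 0.023 -0.641
v -2.413 0.503 -0.937
v -2.047 -0.723 -0.943
v -1.68 -0.243 -1.239
v -1.732 -0.262 -0.568
v -2.185 0.2 -0.382
v -2.275 -0.42 -1.498
v -2.728 0.042 -1.312
v -1.881 0.347 -1.222
v -2.579 -0.567 -0.658
v -2.827 -0.289 -0.792
v -2.629 -0.231 -0.455
v -2.262 0.45 -1.248
v -2.064 0.507 -0.91
v -2.661 0.329 -0.763
v -2.396 -0.727 -0.97
v -2.198 -0.67 -0.632
v -1.831 0.011 -1.425
v -1.633 0.069 -1.088
v -1.799 -0.549 -1.117
v -1.664 0.058 -0.693
v -2.013 -0.399 -0.412
v -1.83 -0.56 -0.723
v -1.614 -0.277 -0.897
v -1.93 0.329 -0.584
v -2.279 -0.128 -0.302
v -2.527 0.15 -0.436
v -2.311 0.433 -0.61
v -1.91 -0.017 -0.393
v -2.181 -0.092 -1.578
v -2.53 -0.549 -1.296
v -2.149 -0.653 -1.27
v -1.933 -0.37 -1.444
v -2.447 0.179 -1.468
v -2.796 -0.278 -1.187
v -2.846 0.057 -0.983
v -2.63 0.34 -1.157
v -2.55 -0.203 -1.487
v 2.252 -0.352 0.636
v 2.272 -0.544 1.841
v 1.308 0.542 0.793
v 1.328 0.351 1.998
v 3.652 1.089 0.842
v 3.672 0.898 2.047
v 2.708 1.984 0.999
v 2.728 1.792 2.204
f 2 4 1
f 5 2 1
f 1 4 3
f 3 5 1
f 2 8 4
f 6 2 5
f 6 8 2
f 4 8 3
f 7 5 3
f 3 8 7
f 7 6 5
f 8 6 7
f 9 46 25
f 46 20 49
f 25 49 14
f 46 49 25
f 9 25 21
f 25 14 26
f 21 26 10
f 25 26 21
f 9 21 30
f 21 10 31
f 30 31 16
f 21 31 30
f 9 30 42
f 30 16 45
f 42 45 19
f 30 45 42
f 9 42 46
f 42 19 50
f 46 50 20
f 42 50 46
f 10 26 37
f 26 14 40
f 37 40 18
f 26 40 37
f 14 49 27
f 49 20 48
f 27 48 13
f 49 48 27
f 20 50 47
f 50 19 43
f 47 43 11
f 50 43 47
f 19 45 44
f 45 16 32
f 44 32 15
f 45 32 44
f 16 31 36
f 31 10 33
f 36 33 17
f 31 33 36
f 12 38 24
f 38 18 39
f 24 39 13
f 38 39 24
f 12 24 22
f 24 13 23
f 22 23 11
f 24 23 22
f 12 22 29
f 22 11 28
f 29 28 15
f 22 28 29
f 12 29 34
f 29 15 35
f 34 35 17
f 29 35 34
f 12 34 38
f 34 17 41
f 38 41 18
f 34 41 38
f 13 39 27
f 39 18 40
f 27 40 14
f 39 40 27
f 11 23 47
f 23 13 48
f 47 48 20
f 23 48 47
f 15 28 44
f 28 11 43
f 44 43 19
f 28 43 44
f 17 35 36
f 35 15 32
f 36 32 16
f 35 32 36
f 18 41 37
f 41 17 33
f 37 33 10
f 41 33 37
f 52 54 51
f 55 52 51
f 51 54 53
f 53 55 51
f 52 58 54
f 56 52 55
f 56 58 52
f 54 58 53
f 57 55 53
f 53 58 57
f 57 56 55
f 58 56 57



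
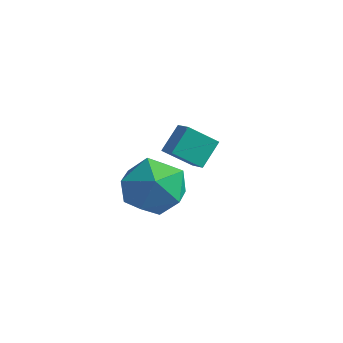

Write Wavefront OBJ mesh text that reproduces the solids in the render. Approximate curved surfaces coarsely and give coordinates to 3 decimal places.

v -4.677 2.546 2.463
v -4.016 2.186 2.813
v -4.611 3.455 3.274
v -3.95 3.095 3.624
v -3.87 3.225 1.636
v -3.209 2.865 1.986
v -3.804 4.134 2.447
v -3.143 3.774 2.797
v -3.343 0.868 3.275
v -2.398 0.607 2.481
v -3.722 -1.127 3.479
v -2.777 -1.388 2.685
v -2.529 -0.919 3.83
v -2.294 0.314 3.704
v -3.826 -0.834 2.256
v -3.591 0.399 2.13
v -2.696 -0.445 1.852
v -1.894 -0.497 2.825
v -4.226 -0.023 3.135
v -3.424 -0.075 4.108
f 2 4 1
f 5 2 1
f 1 4 3
f 3 5 1
f 2 8 4
f 6 2 5
f 6 8 2
f 4 8 3
f 7 5 3
f 3 8 7
f 7 6 5
f 8 6 7
f 9 20 14
f 9 14 10
f 9 10 16
f 9 16 19
f 9 19 20
f 10 14 18
f 14 20 13
f 20 19 11
f 19 16 15
f 16 10 17
f 12 18 13
f 12 13 11
f 12 11 15
f 12 15 17
f 12 17 18
f 13 18 14
f 11 13 20
f 15 11 19
f 17 15 16
f 18 17 10



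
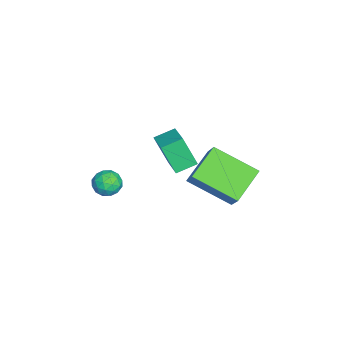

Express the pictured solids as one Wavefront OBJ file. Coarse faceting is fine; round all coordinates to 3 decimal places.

v -1.868 -0.083 2.67
v -1.065 0.226 3.658
v -1.451 1.701 1.773
v -0.648 2.01 2.761
v -0.632 -0.77 1.879
v 0.171 -0.461 2.867
v -0.215 1.014 0.982
v 0.588 1.323 1.97
v -1.688 -1.589 1.995
v -1.909 -2.194 3.272
v -2.086 -0.805 2.297
v -2.308 -1.409 3.574
v -0.512 -1.151 2.406
v -0.734 -1.755 3.683
v -0.911 -0.366 2.708
v -1.132 -0.971 3.985
v -0.482 -3.22 1.778
v -0.192 -3.657 2.147
v -0.648 -3.943 1.053
v -0.358 -4.38 1.422
v -0.926 -4.14 1.596
v -0.824 -3.693 2.045
v -0.016 -3.907 1.155
v 0.086 -3.46 1.604
v 0.096 -4.081 1.762
v -0.466 -4.225 2.035
v -0.374 -3.375 1.165
v -0.936 -3.519 1.438
v -0.322 -3.375 2.026
v -0.518 -4.225 1.174
v -0.852 -4.084 1.276
v -0.681 -4.341 1.493
v -0.694 -3.396 1.966
v -0.523 -3.653 2.183
v -0.955 -3.937 1.859
v -0.317 -3.947 1.017
v -0.146 -4.204 1.234
v -0.159 -3.259 1.707
v 0.012 -3.516 1.924
v 0.115 -3.663 1.341
v 0.018 -3.881 2.017
v -0.08 -4.306 1.591
v 0.121 -4.028 1.434
v 0.181 -3.766 1.698
v -0.313 -3.966 2.177
v -0.411 -4.391 1.751
v -0.745 -4.25 1.853
v -0.685 -3.987 2.117
v -0.144 -4.215 1.951
v -0.429 -3.209 1.449
v -0.527 -3.634 1.023
v -0.155 -3.613 1.083
v -0.095 -3.35 1.347
v -0.76 -3.294 1.609
v -0.858 -3.719 1.183
v -1.021 -3.834 1.502
v -0.961 -3.572 1.766
v -0.696 -3.385 1.249
f 2 4 1
f 5 2 1
f 1 4 3
f 3 5 1
f 2 8 4
f 6 2 5
f 6 8 2
f 4 8 3
f 7 5 3
f 3 8 7
f 7 6 5
f 8 6 7
f 10 12 9
f 13 10 9
f 9 12 11
f 11 13 9
f 10 16 12
f 14 10 13
f 14 16 10
f 12 16 11
f 15 13 11
f 11 16 15
f 15 14 13
f 16 14 15
f 17 54 33
f 54 28 57
f 33 57 22
f 54 57 33
f 17 33 29
f 33 22 34
f 29 34 18
f 33 34 29
f 17 29 38
f 29 18 39
f 38 39 24
f 29 39 38
f 17 38 50
f 38 24 53
f 50 53 27
f 38 53 50
f 17 50 54
f 50 27 58
f 54 58 28
f 50 58 54
f 18 34 45
f 34 22 48
f 45 48 26
f 34 48 45
f 22 57 35
f 57 28 56
f 35 56 21
f 57 56 35
f 28 58 55
f 58 27 51
f 55 51 19
f 58 51 55
f 27 53 52
f 53 24 40
f 52 40 23
f 53 40 52
f 24 39 44
f 39 18 41
f 44 41 25
f 39 41 44
f 20 46 32
f 46 26 47
f 32 47 21
f 46 47 32
f 20 32 30
f 32 21 31
f 30 31 19
f 32 31 30
f 20 30 37
f 30 19 36
f 37 36 23
f 30 36 37
f 20 37 42
f 37 23 43
f 42 43 25
f 37 43 42
f 20 42 46
f 42 25 49
f 46 49 26
f 42 49 46
f 21 47 35
f 47 26 48
f 35 48 22
f 47 48 35
f 19 31 55
f 31 21 56
f 55 56 28
f 31 56 55
f 23 36 52
f 36 19 51
f 52 51 27
f 36 51 52
f 25 43 44
f 43 23 40
f 44 40 24
f 43 40 44
f 26 49 45
f 49 25 41
f 45 41 18
f 49 41 45



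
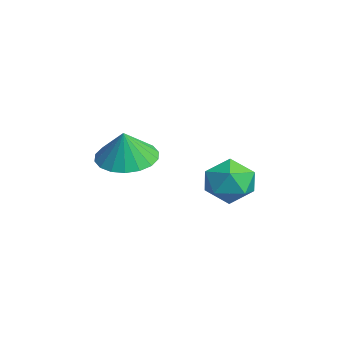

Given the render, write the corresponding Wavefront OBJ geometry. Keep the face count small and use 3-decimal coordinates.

v -1.478 -0.732 -1.745
v -0.799 -1.363 -1.994
v -1.222 -0.888 -0.655
v -0.587 -0.992 -1.991
v -0.552 -0.57 -1.939
v -0.7 -0.179 -1.848
v -1.002 0.102 -1.737
v -1.398 0.217 -1.628
v -1.81 0.145 -1.541
v -2.157 -0.101 -1.495
v -2.368 -0.472 -1.499
v -2.404 -0.894 -1.551
v -2.256 -1.285 -1.641
v -1.954 -1.566 -1.752
v -1.557 -1.682 -1.862
v -1.145 -1.609 -1.948
v -1.599 3.249 -2.927
v -1.09 2.791 -3.549
v -2.75 2.329 -3.191
v -2.241 1.871 -3.813
v -2.032 1.816 -2.914
v -1.32 2.384 -2.751
v -2.52 2.736 -3.989
v -1.808 3.304 -3.826
v -1.659 2.474 -4.206
v -1.358 1.905 -3.541
v -2.482 3.215 -3.199
v -2.181 2.646 -2.534
f 2 1 4
f 2 4 3
f 4 1 5
f 4 5 3
f 5 1 6
f 5 6 3
f 6 1 7
f 6 7 3
f 7 1 8
f 7 8 3
f 8 1 9
f 8 9 3
f 9 1 10
f 9 10 3
f 10 1 11
f 10 11 3
f 11 1 12
f 11 12 3
f 12 1 13
f 12 13 3
f 13 1 14
f 13 14 3
f 14 1 15
f 14 15 3
f 15 1 16
f 15 16 3
f 16 1 2
f 16 2 3
f 17 28 22
f 17 22 18
f 17 18 24
f 17 24 27
f 17 27 28
f 18 22 26
f 22 28 21
f 28 27 19
f 27 24 23
f 24 18 25
f 20 26 21
f 20 21 19
f 20 19 23
f 20 23 25
f 20 25 26
f 21 26 22
f 19 21 28
f 23 19 27
f 25 23 24
f 26 25 18



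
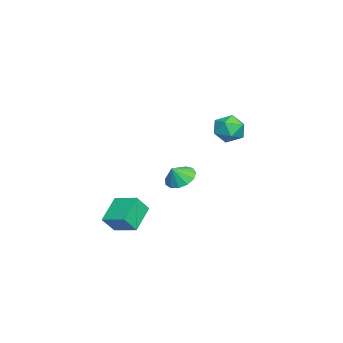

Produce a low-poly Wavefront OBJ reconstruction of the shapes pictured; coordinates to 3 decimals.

v 0.384 4.171 4.351
v 0.925 3.636 3.72
v -0.865 3.204 4.1
v -0.324 2.669 3.469
v -0.115 2.654 4.435
v 0.657 3.251 4.59
v -0.597 3.589 3.23
v 0.175 4.186 3.385
v 0.318 3.276 3.027
v 0.616 2.698 3.771
v -0.556 4.142 4.049
v -0.258 3.564 4.793
v -0.59 -2.815 -4.208
v -2.035 -2.356 -3.184
v 0.13 -1.485 -3.789
v -1.315 -1.025 -2.765
v -0.085 -3.395 -3.235
v -1.53 -2.935 -2.211
v 0.635 -2.064 -2.816
v -0.81 -1.605 -1.792
v -3.379 0.388 -1.204
v -2.527 0.428 -1.645
v -2.921 -0.028 -0.356
v -2.586 0.898 -1.383
v -2.896 1.206 -1.065
v -3.36 1.254 -0.79
v -3.83 1.027 -0.647
v -4.157 0.598 -0.681
v -4.237 0.101 -0.881
v -4.044 -0.304 -1.184
v -3.641 -0.49 -1.493
v -3.155 -0.397 -1.71
v -2.739 -0.055 -1.767
f 1 12 6
f 1 6 2
f 1 2 8
f 1 8 11
f 1 11 12
f 2 6 10
f 6 12 5
f 12 11 3
f 11 8 7
f 8 2 9
f 4 10 5
f 4 5 3
f 4 3 7
f 4 7 9
f 4 9 10
f 5 10 6
f 3 5 12
f 7 3 11
f 9 7 8
f 10 9 2
f 14 16 13
f 17 14 13
f 13 16 15
f 15 17 13
f 14 20 16
f 18 14 17
f 18 20 14
f 16 20 15
f 19 17 15
f 15 20 19
f 19 18 17
f 20 18 19
f 22 21 24
f 22 24 23
f 24 21 25
f 24 25 23
f 25 21 26
f 25 26 23
f 26 21 27
f 26 27 23
f 27 21 28
f 27 28 23
f 28 21 29
f 28 29 23
f 29 21 30
f 29 30 23
f 30 21 31
f 30 31 23
f 31 21 32
f 31 32 23
f 32 21 33
f 32 33 23
f 33 21 22
f 33 22 23



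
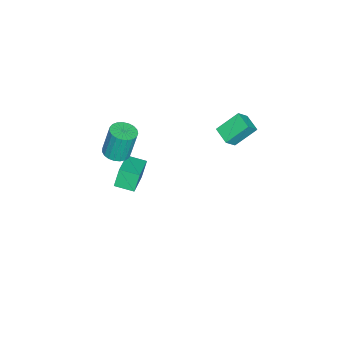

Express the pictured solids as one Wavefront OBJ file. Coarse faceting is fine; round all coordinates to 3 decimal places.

v -3.264 0.779 2.482
v -3.857 1.574 3.307
v -2.692 1.406 2.289
v -3.286 2.201 3.114
v -2.774 0.519 3.086
v -3.368 1.314 3.911
v -2.203 1.146 2.893
v -2.796 1.941 3.718
v -0.452 -3.168 2.475
v 0.039 -3.523 2.608
v -0.137 -3.227 4.057
v -0.628 -2.872 3.925
v 0.148 -3.292 2.573
v -0.029 -2.995 4.023
v 0.153 -3.039 2.522
v -0.024 -2.743 3.972
v 0.053 -2.809 2.463
v -0.123 -2.512 3.913
v -0.134 -2.641 2.406
v -0.31 -2.344 3.856
v -0.375 -2.564 2.361
v -0.552 -2.267 3.81
v -0.631 -2.591 2.336
v -0.807 -2.295 3.785
v -0.855 -2.719 2.334
v -1.031 -2.422 3.784
v -1.009 -2.924 2.357
v -1.186 -2.627 3.807
v -1.067 -3.171 2.401
v -1.244 -2.875 3.85
v -1.019 -3.418 2.457
v -1.195 -3.121 3.907
v -0.873 -3.622 2.517
v -1.049 -3.325 3.966
v -0.654 -3.747 2.569
v -0.83 -3.451 4.019
v -0.4 -3.772 2.605
v -0.576 -3.476 4.055
v -0.155 -3.693 2.619
v -0.331 -3.397 4.068
v -3.897 -4.296 -3.047
v -4.254 -4.159 -2.102
v -3.962 -3.352 -3.208
v -4.319 -3.215 -2.263
v -2.421 -4.105 -2.517
v -2.778 -3.968 -1.572
v -2.486 -3.161 -2.678
v -2.843 -3.024 -1.733
f 2 4 1
f 5 2 1
f 1 4 3
f 3 5 1
f 2 8 4
f 6 2 5
f 6 8 2
f 4 8 3
f 7 5 3
f 3 8 7
f 7 6 5
f 8 6 7
f 10 9 13
f 10 13 11
f 11 13 14
f 11 14 12
f 13 9 15
f 13 15 14
f 14 15 16
f 14 16 12
f 15 9 17
f 15 17 16
f 16 17 18
f 16 18 12
f 17 9 19
f 17 19 18
f 18 19 20
f 18 20 12
f 19 9 21
f 19 21 20
f 20 21 22
f 20 22 12
f 21 9 23
f 21 23 22
f 22 23 24
f 22 24 12
f 23 9 25
f 23 25 24
f 24 25 26
f 24 26 12
f 25 9 27
f 25 27 26
f 26 27 28
f 26 28 12
f 27 9 29
f 27 29 28
f 28 29 30
f 28 30 12
f 29 9 31
f 29 31 30
f 30 31 32
f 30 32 12
f 31 9 33
f 31 33 32
f 32 33 34
f 32 34 12
f 33 9 35
f 33 35 34
f 34 35 36
f 34 36 12
f 35 9 37
f 35 37 36
f 36 37 38
f 36 38 12
f 37 9 39
f 37 39 38
f 38 39 40
f 38 40 12
f 39 9 10
f 39 10 40
f 40 10 11
f 40 11 12
f 42 44 41
f 45 42 41
f 41 44 43
f 43 45 41
f 42 48 44
f 46 42 45
f 46 48 42
f 44 48 43
f 47 45 43
f 43 48 47
f 47 46 45
f 48 46 47



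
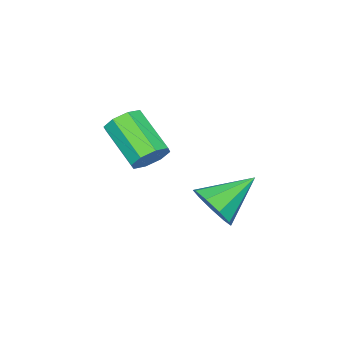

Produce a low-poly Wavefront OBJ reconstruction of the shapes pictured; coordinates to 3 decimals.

v 0.33 -0.09 -1.89
v 0.944 0.059 -1.065
v -1.23 0.69 -0.87
v 0.957 0.633 -1.484
v 0.676 0.869 -2.094
v 0.233 0.656 -2.608
v -0.165 0.094 -2.786
v -0.331 -0.554 -2.545
v -0.189 -0.985 -1.998
v 0.197 -0.997 -1.4
v 0.644 -0.585 -1.031
v 2.398 -1.226 1.327
v 2.615 -0.852 1.976
v 2.079 -2.419 3.061
v 1.862 -2.794 2.413
v 2.043 -0.753 1.836
v 1.507 -2.32 2.921
v 1.679 -0.932 1.398
v 1.143 -2.499 2.483
v 1.736 -1.283 0.919
v 1.2 -2.85 2.004
v 2.181 -1.601 0.679
v 1.645 -3.168 1.764
v 2.753 -1.7 0.819
v 2.217 -3.267 1.904
v 3.117 -1.521 1.257
v 2.581 -3.088 2.342
v 3.06 -1.17 1.736
v 2.524 -2.737 2.821
f 2 1 4
f 2 4 3
f 4 1 5
f 4 5 3
f 5 1 6
f 5 6 3
f 6 1 7
f 6 7 3
f 7 1 8
f 7 8 3
f 8 1 9
f 8 9 3
f 9 1 10
f 9 10 3
f 10 1 11
f 10 11 3
f 11 1 2
f 11 2 3
f 13 12 16
f 13 16 14
f 14 16 17
f 14 17 15
f 16 12 18
f 16 18 17
f 17 18 19
f 17 19 15
f 18 12 20
f 18 20 19
f 19 20 21
f 19 21 15
f 20 12 22
f 20 22 21
f 21 22 23
f 21 23 15
f 22 12 24
f 22 24 23
f 23 24 25
f 23 25 15
f 24 12 26
f 24 26 25
f 25 26 27
f 25 27 15
f 26 12 28
f 26 28 27
f 27 28 29
f 27 29 15
f 28 12 13
f 28 13 29
f 29 13 14
f 29 14 15



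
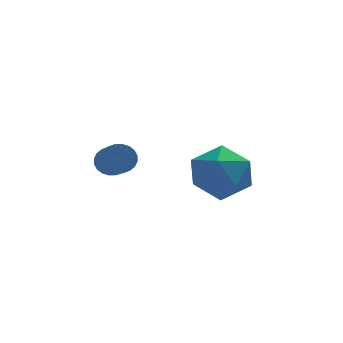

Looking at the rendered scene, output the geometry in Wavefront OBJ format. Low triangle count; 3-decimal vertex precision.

v -0.254 -2.565 -2.374
v 0.07 -2.347 -2.001
v 0.097 -3.877 -1.132
v -0.226 -4.095 -1.506
v -0.12 -2.305 -1.92
v -0.093 -3.835 -1.052
v -0.331 -2.302 -1.909
v -0.303 -3.832 -1.04
v -0.529 -2.339 -1.969
v -0.502 -3.87 -1.1
v -0.686 -2.411 -2.09
v -0.659 -3.941 -1.221
v -0.777 -2.506 -2.254
v -0.749 -4.036 -1.386
v -0.788 -2.61 -2.437
v -0.761 -4.141 -1.569
v -0.718 -2.707 -2.611
v -0.69 -4.238 -1.742
v -0.577 -2.783 -2.748
v -0.55 -4.313 -1.879
v -0.387 -2.825 -2.828
v -0.36 -4.355 -1.96
v -0.177 -2.828 -2.84
v -0.149 -4.358 -1.971
v 0.022 -2.79 -2.78
v 0.049 -4.321 -1.911
v 0.179 -2.719 -2.659
v 0.206 -4.249 -1.79
v 0.269 -2.624 -2.494
v 0.297 -4.154 -1.626
v 0.281 -2.519 -2.311
v 0.308 -4.05 -1.443
v 0.21 -2.422 -2.138
v 0.238 -3.953 -1.269
v 3.578 -0.349 -4.821
v 4.257 -1.198 -4.493
v 2.423 -0.742 -3.447
v 3.102 -1.591 -3.119
v 3.44 -0.513 -2.996
v 4.154 -0.271 -3.846
v 2.526 -1.669 -4.094
v 3.24 -1.427 -4.944
v 3.607 -2.014 -4.044
v 4.172 -1.3 -3.365
v 2.508 -0.64 -4.575
v 3.073 0.074 -3.896
f 2 1 5
f 2 5 3
f 3 5 6
f 3 6 4
f 5 1 7
f 5 7 6
f 6 7 8
f 6 8 4
f 7 1 9
f 7 9 8
f 8 9 10
f 8 10 4
f 9 1 11
f 9 11 10
f 10 11 12
f 10 12 4
f 11 1 13
f 11 13 12
f 12 13 14
f 12 14 4
f 13 1 15
f 13 15 14
f 14 15 16
f 14 16 4
f 15 1 17
f 15 17 16
f 16 17 18
f 16 18 4
f 17 1 19
f 17 19 18
f 18 19 20
f 18 20 4
f 19 1 21
f 19 21 20
f 20 21 22
f 20 22 4
f 21 1 23
f 21 23 22
f 22 23 24
f 22 24 4
f 23 1 25
f 23 25 24
f 24 25 26
f 24 26 4
f 25 1 27
f 25 27 26
f 26 27 28
f 26 28 4
f 27 1 29
f 27 29 28
f 28 29 30
f 28 30 4
f 29 1 31
f 29 31 30
f 30 31 32
f 30 32 4
f 31 1 33
f 31 33 32
f 32 33 34
f 32 34 4
f 33 1 2
f 33 2 34
f 34 2 3
f 34 3 4
f 35 46 40
f 35 40 36
f 35 36 42
f 35 42 45
f 35 45 46
f 36 40 44
f 40 46 39
f 46 45 37
f 45 42 41
f 42 36 43
f 38 44 39
f 38 39 37
f 38 37 41
f 38 41 43
f 38 43 44
f 39 44 40
f 37 39 46
f 41 37 45
f 43 41 42
f 44 43 36



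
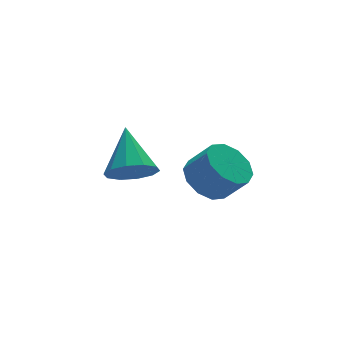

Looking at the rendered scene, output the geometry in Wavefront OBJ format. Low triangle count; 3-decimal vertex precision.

v -3.223 -0.326 1.917
v -2.43 -0.226 1.481
v -2.737 1.086 3.123
v -2.807 0.112 1.236
v -3.343 0.283 1.252
v -3.833 0.221 1.521
v -4.089 -0.05 1.942
v -4.015 -0.427 2.353
v -3.638 -0.765 2.598
v -3.102 -0.936 2.582
v -2.612 -0.874 2.312
v -2.356 -0.603 1.892
v -0.046 0.511 0.104
v 0.686 0.237 -0.487
v 1.238 -0.385 0.486
v 0.506 -0.111 1.076
v 0.838 0.766 -0.235
v 1.39 0.144 0.738
v 0.651 1.198 0.147
v 1.203 0.576 1.12
v 0.199 1.367 0.512
v 0.751 0.745 1.485
v -0.347 1.21 0.721
v 0.205 0.588 1.694
v -0.778 0.785 0.694
v -0.226 0.163 1.667
v -0.93 0.256 0.442
v -0.378 -0.366 1.415
v -0.743 -0.176 0.06
v -0.191 -0.798 1.033
v -0.291 -0.345 -0.305
v 0.261 -0.967 0.668
v 0.255 -0.188 -0.514
v 0.807 -0.81 0.459
f 2 1 4
f 2 4 3
f 4 1 5
f 4 5 3
f 5 1 6
f 5 6 3
f 6 1 7
f 6 7 3
f 7 1 8
f 7 8 3
f 8 1 9
f 8 9 3
f 9 1 10
f 9 10 3
f 10 1 11
f 10 11 3
f 11 1 12
f 11 12 3
f 12 1 2
f 12 2 3
f 14 13 17
f 14 17 15
f 15 17 18
f 15 18 16
f 17 13 19
f 17 19 18
f 18 19 20
f 18 20 16
f 19 13 21
f 19 21 20
f 20 21 22
f 20 22 16
f 21 13 23
f 21 23 22
f 22 23 24
f 22 24 16
f 23 13 25
f 23 25 24
f 24 25 26
f 24 26 16
f 25 13 27
f 25 27 26
f 26 27 28
f 26 28 16
f 27 13 29
f 27 29 28
f 28 29 30
f 28 30 16
f 29 13 31
f 29 31 30
f 30 31 32
f 30 32 16
f 31 13 33
f 31 33 32
f 32 33 34
f 32 34 16
f 33 13 14
f 33 14 34
f 34 14 15
f 34 15 16



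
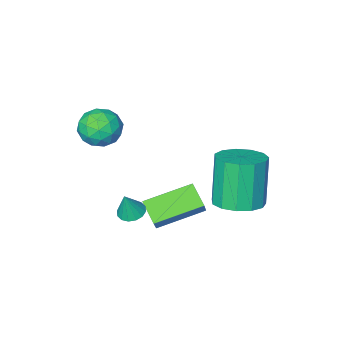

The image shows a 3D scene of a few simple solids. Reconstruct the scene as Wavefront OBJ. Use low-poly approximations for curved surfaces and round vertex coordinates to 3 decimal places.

v 0.881 -0.945 -0.158
v 1.434 -1.264 -0.799
v -0.274 -1.256 -1.001
v 0.279 -1.575 -1.642
v 0.185 -2.023 -0.862
v 0.898 -1.831 -0.341
v 0.262 -0.689 -1.459
v 0.975 -0.497 -0.938
v 1.051 -1.106 -1.603
v 1.004 -1.93 -1.233
v 0.156 -0.59 -0.567
v 0.109 -1.414 -0.197
v 1.259 -1.077 -0.405
v -0.099 -1.443 -1.395
v -0.154 -1.706 -0.937
v 0.171 -1.893 -1.313
v 0.944 -1.41 -0.136
v 1.269 -1.598 -0.512
v 0.535 -2.044 -0.549
v -0.109 -0.922 -1.288
v 0.216 -1.11 -1.664
v 0.989 -0.627 -0.487
v 1.314 -0.814 -0.863
v 0.625 -0.476 -1.251
v 1.359 -1.172 -1.254
v 0.68 -1.355 -1.749
v 0.67 -0.834 -1.642
v 1.089 -0.721 -1.336
v 1.331 -1.656 -1.037
v 0.652 -1.839 -1.532
v 0.597 -2.102 -1.073
v 1.016 -1.989 -0.767
v 1.106 -1.563 -1.509
v 0.508 -0.681 -0.268
v -0.171 -0.864 -0.763
v 0.144 -0.531 -1.033
v 0.563 -0.418 -0.727
v 0.48 -1.165 -0.051
v -0.199 -1.348 -0.546
v 0.071 -1.799 -0.464
v 0.49 -1.686 -0.158
v 0.054 -0.957 -0.291
v -1.841 1.338 -3.621
v -1.375 1.934 -2.715
v -1.782 2.209 -4.223
v -1.316 2.804 -3.318
v -0.044 0.816 -4.202
v 0.422 1.411 -3.297
v 0.015 1.686 -4.805
v 0.481 2.282 -3.899
v -2.642 3.025 -3.576
v -2.053 3.758 -3.265
v -2.488 3.247 -1.234
v -3.078 2.515 -1.544
v -2.562 3.978 -3.319
v -2.998 3.467 -1.287
v -3.097 3.896 -3.455
v -3.533 3.386 -1.423
v -3.488 3.538 -3.629
v -3.923 3.027 -1.597
v -3.61 3.017 -3.786
v -4.045 2.506 -1.754
v -3.424 2.498 -3.876
v -3.86 1.988 -1.844
v -2.991 2.147 -3.871
v -3.427 1.637 -1.84
v -2.447 2.075 -3.773
v -2.882 1.564 -1.741
v -1.964 2.305 -3.612
v -2.4 1.794 -1.58
v -1.697 2.763 -3.439
v -2.133 2.252 -1.407
v -1.73 3.305 -3.31
v -2.166 2.794 -1.278
v 0.952 1.536 -3.517
v 1.445 1.675 -3.689
v 1.288 1.624 -2.483
v 1.306 1.916 -3.664
v 1.072 2.056 -3.6
v 0.806 2.056 -3.514
v 0.58 1.917 -3.428
v 0.453 1.676 -3.366
v 0.459 1.397 -3.345
v 0.598 1.156 -3.369
v 0.832 1.016 -3.433
v 1.098 1.016 -3.52
v 1.325 1.155 -3.605
v 1.452 1.396 -3.667
f 1 38 17
f 38 12 41
f 17 41 6
f 38 41 17
f 1 17 13
f 17 6 18
f 13 18 2
f 17 18 13
f 1 13 22
f 13 2 23
f 22 23 8
f 13 23 22
f 1 22 34
f 22 8 37
f 34 37 11
f 22 37 34
f 1 34 38
f 34 11 42
f 38 42 12
f 34 42 38
f 2 18 29
f 18 6 32
f 29 32 10
f 18 32 29
f 6 41 19
f 41 12 40
f 19 40 5
f 41 40 19
f 12 42 39
f 42 11 35
f 39 35 3
f 42 35 39
f 11 37 36
f 37 8 24
f 36 24 7
f 37 24 36
f 8 23 28
f 23 2 25
f 28 25 9
f 23 25 28
f 4 30 16
f 30 10 31
f 16 31 5
f 30 31 16
f 4 16 14
f 16 5 15
f 14 15 3
f 16 15 14
f 4 14 21
f 14 3 20
f 21 20 7
f 14 20 21
f 4 21 26
f 21 7 27
f 26 27 9
f 21 27 26
f 4 26 30
f 26 9 33
f 30 33 10
f 26 33 30
f 5 31 19
f 31 10 32
f 19 32 6
f 31 32 19
f 3 15 39
f 15 5 40
f 39 40 12
f 15 40 39
f 7 20 36
f 20 3 35
f 36 35 11
f 20 35 36
f 9 27 28
f 27 7 24
f 28 24 8
f 27 24 28
f 10 33 29
f 33 9 25
f 29 25 2
f 33 25 29
f 44 46 43
f 47 44 43
f 43 46 45
f 45 47 43
f 44 50 46
f 48 44 47
f 48 50 44
f 46 50 45
f 49 47 45
f 45 50 49
f 49 48 47
f 50 48 49
f 52 51 55
f 52 55 53
f 53 55 56
f 53 56 54
f 55 51 57
f 55 57 56
f 56 57 58
f 56 58 54
f 57 51 59
f 57 59 58
f 58 59 60
f 58 60 54
f 59 51 61
f 59 61 60
f 60 61 62
f 60 62 54
f 61 51 63
f 61 63 62
f 62 63 64
f 62 64 54
f 63 51 65
f 63 65 64
f 64 65 66
f 64 66 54
f 65 51 67
f 65 67 66
f 66 67 68
f 66 68 54
f 67 51 69
f 67 69 68
f 68 69 70
f 68 70 54
f 69 51 71
f 69 71 70
f 70 71 72
f 70 72 54
f 71 51 73
f 71 73 72
f 72 73 74
f 72 74 54
f 73 51 52
f 73 52 74
f 74 52 53
f 74 53 54
f 76 75 78
f 76 78 77
f 78 75 79
f 78 79 77
f 79 75 80
f 79 80 77
f 80 75 81
f 80 81 77
f 81 75 82
f 81 82 77
f 82 75 83
f 82 83 77
f 83 75 84
f 83 84 77
f 84 75 85
f 84 85 77
f 85 75 86
f 85 86 77
f 86 75 87
f 86 87 77
f 87 75 88
f 87 88 77
f 88 75 76
f 88 76 77



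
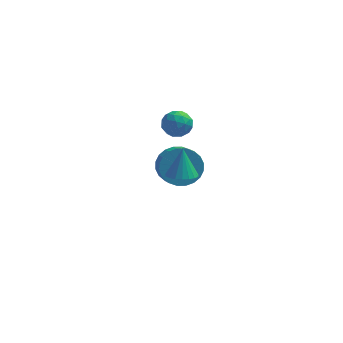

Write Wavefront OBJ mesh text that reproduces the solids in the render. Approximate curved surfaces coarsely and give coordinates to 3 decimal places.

v 2.517 3.635 -1.677
v 3.128 3.283 -2.482
v 3.394 2.433 -1.907
v 2.783 2.785 -1.103
v 3.401 3.514 -2.267
v 3.668 2.664 -1.692
v 3.54 3.763 -1.963
v 3.807 2.913 -1.388
v 3.523 3.993 -1.615
v 3.79 3.144 -1.04
v 3.353 4.169 -1.276
v 3.619 3.319 -0.701
v 3.055 4.263 -0.999
v 3.322 3.413 -0.424
v 2.676 4.262 -0.825
v 2.942 3.412 -0.25
v 2.272 4.165 -0.781
v 2.539 3.315 -0.206
v 1.906 3.987 -0.873
v 2.172 3.137 -0.298
v 1.632 3.756 -1.088
v 1.899 2.906 -0.513
v 1.493 3.507 -1.392
v 1.76 2.657 -0.817
v 1.51 3.276 -1.74
v 1.777 2.427 -1.165
v 1.681 3.101 -2.079
v 1.947 2.251 -1.504
v 1.978 3.007 -2.356
v 2.245 2.157 -1.781
v 2.358 3.008 -2.53
v 2.624 2.158 -1.955
v 2.761 3.105 -2.574
v 3.028 2.255 -1.999
v 1.968 3.041 1.455
v 2.447 3.627 1.678
v 2.673 2.213 2.122
v 3.152 2.799 2.345
v 2.413 2.767 2.619
v 1.978 3.279 2.207
v 3.142 2.561 1.593
v 2.707 3.073 1.181
v 3.172 3.33 1.763
v 2.722 3.458 2.397
v 2.398 2.382 1.403
v 1.948 2.51 2.037
v 2.146 3.407 1.508
v 2.974 2.433 2.292
v 2.54 2.414 2.453
v 2.821 2.759 2.584
v 1.87 3.202 1.819
v 2.151 3.547 1.95
v 2.131 3.041 2.503
v 2.969 2.293 1.85
v 3.25 2.638 1.981
v 2.299 3.081 1.216
v 2.58 3.426 1.347
v 2.989 2.799 1.297
v 2.854 3.577 1.689
v 3.268 3.09 2.081
v 3.262 2.95 1.639
v 3.006 3.251 1.396
v 2.589 3.652 2.062
v 3.003 3.165 2.454
v 2.569 3.146 2.615
v 2.313 3.447 2.373
v 3.015 3.477 2.112
v 2.117 2.675 1.346
v 2.531 2.188 1.738
v 2.807 2.393 1.427
v 2.551 2.694 1.185
v 1.852 2.75 1.719
v 2.266 2.263 2.111
v 2.114 2.589 2.404
v 1.858 2.89 2.161
v 2.105 2.363 1.688
v 3.252 -2.626 2.875
v 3.953 -2.777 2.94
v 3.248 -2.074 4.205
v 3.959 -2.5 2.825
v 3.843 -2.245 2.719
v 3.624 -2.057 2.64
v 3.342 -1.966 2.601
v 3.043 -1.99 2.61
v 2.781 -2.124 2.665
v 2.6 -2.345 2.756
v 2.532 -2.614 2.868
v 2.589 -2.886 2.981
v 2.76 -3.112 3.075
v 3.016 -3.255 3.136
v 3.313 -3.289 3.151
v 3.6 -3.208 3.118
v 3.826 -3.027 3.044
f 2 1 5
f 2 5 3
f 3 5 6
f 3 6 4
f 5 1 7
f 5 7 6
f 6 7 8
f 6 8 4
f 7 1 9
f 7 9 8
f 8 9 10
f 8 10 4
f 9 1 11
f 9 11 10
f 10 11 12
f 10 12 4
f 11 1 13
f 11 13 12
f 12 13 14
f 12 14 4
f 13 1 15
f 13 15 14
f 14 15 16
f 14 16 4
f 15 1 17
f 15 17 16
f 16 17 18
f 16 18 4
f 17 1 19
f 17 19 18
f 18 19 20
f 18 20 4
f 19 1 21
f 19 21 20
f 20 21 22
f 20 22 4
f 21 1 23
f 21 23 22
f 22 23 24
f 22 24 4
f 23 1 25
f 23 25 24
f 24 25 26
f 24 26 4
f 25 1 27
f 25 27 26
f 26 27 28
f 26 28 4
f 27 1 29
f 27 29 28
f 28 29 30
f 28 30 4
f 29 1 31
f 29 31 30
f 30 31 32
f 30 32 4
f 31 1 33
f 31 33 32
f 32 33 34
f 32 34 4
f 33 1 2
f 33 2 34
f 34 2 3
f 34 3 4
f 35 72 51
f 72 46 75
f 51 75 40
f 72 75 51
f 35 51 47
f 51 40 52
f 47 52 36
f 51 52 47
f 35 47 56
f 47 36 57
f 56 57 42
f 47 57 56
f 35 56 68
f 56 42 71
f 68 71 45
f 56 71 68
f 35 68 72
f 68 45 76
f 72 76 46
f 68 76 72
f 36 52 63
f 52 40 66
f 63 66 44
f 52 66 63
f 40 75 53
f 75 46 74
f 53 74 39
f 75 74 53
f 46 76 73
f 76 45 69
f 73 69 37
f 76 69 73
f 45 71 70
f 71 42 58
f 70 58 41
f 71 58 70
f 42 57 62
f 57 36 59
f 62 59 43
f 57 59 62
f 38 64 50
f 64 44 65
f 50 65 39
f 64 65 50
f 38 50 48
f 50 39 49
f 48 49 37
f 50 49 48
f 38 48 55
f 48 37 54
f 55 54 41
f 48 54 55
f 38 55 60
f 55 41 61
f 60 61 43
f 55 61 60
f 38 60 64
f 60 43 67
f 64 67 44
f 60 67 64
f 39 65 53
f 65 44 66
f 53 66 40
f 65 66 53
f 37 49 73
f 49 39 74
f 73 74 46
f 49 74 73
f 41 54 70
f 54 37 69
f 70 69 45
f 54 69 70
f 43 61 62
f 61 41 58
f 62 58 42
f 61 58 62
f 44 67 63
f 67 43 59
f 63 59 36
f 67 59 63
f 78 77 80
f 78 80 79
f 80 77 81
f 80 81 79
f 81 77 82
f 81 82 79
f 82 77 83
f 82 83 79
f 83 77 84
f 83 84 79
f 84 77 85
f 84 85 79
f 85 77 86
f 85 86 79
f 86 77 87
f 86 87 79
f 87 77 88
f 87 88 79
f 88 77 89
f 88 89 79
f 89 77 90
f 89 90 79
f 90 77 91
f 90 91 79
f 91 77 92
f 91 92 79
f 92 77 93
f 92 93 79
f 93 77 78
f 93 78 79

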